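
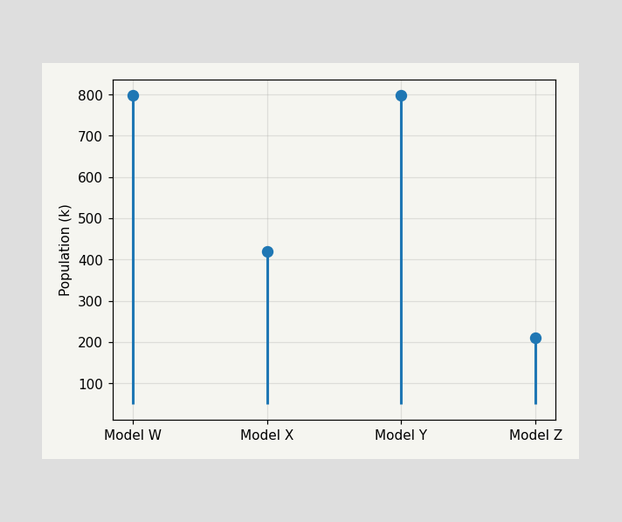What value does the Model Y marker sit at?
The Model Y marker sits at 798k.

798k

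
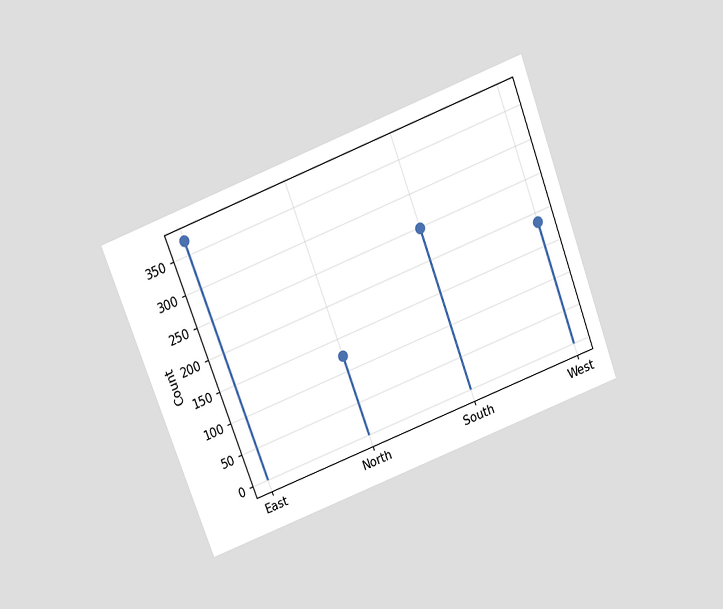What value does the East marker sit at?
The chart is tilted about 21° counter-clockwise and viewed slightly from above. The East marker sits at 372.

372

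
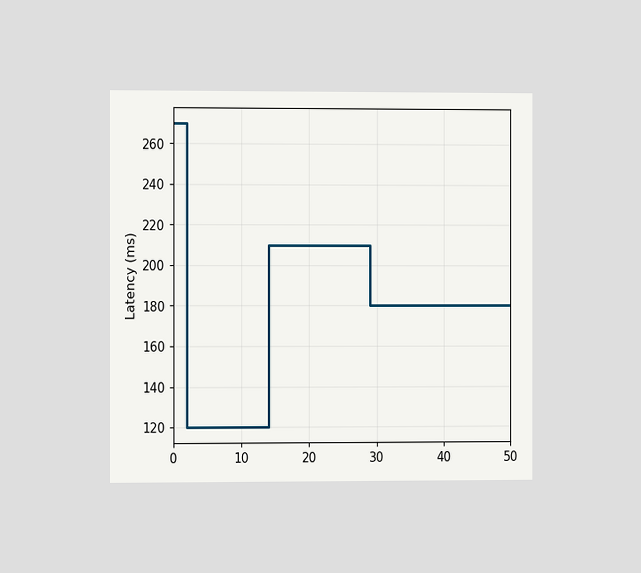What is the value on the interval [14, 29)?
210ms

The chart is viewed slightly from the left. On [14, 29) the step sits at 210ms.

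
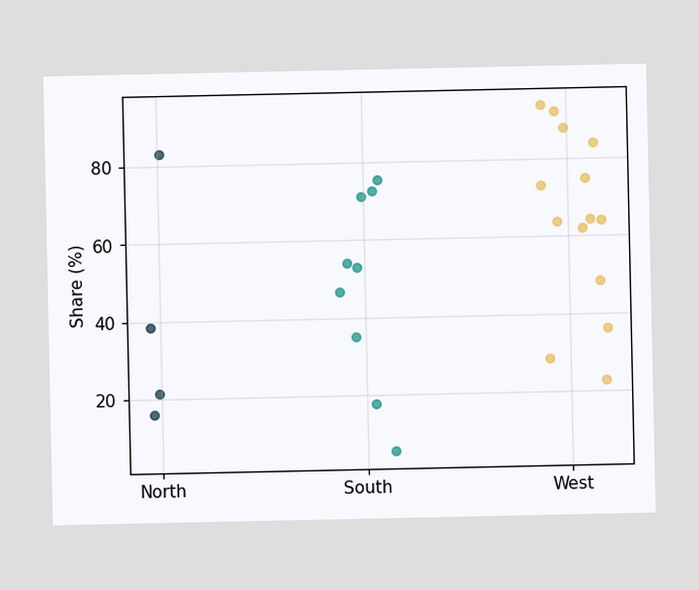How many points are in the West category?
Counting the markers in the West column gives 14.

14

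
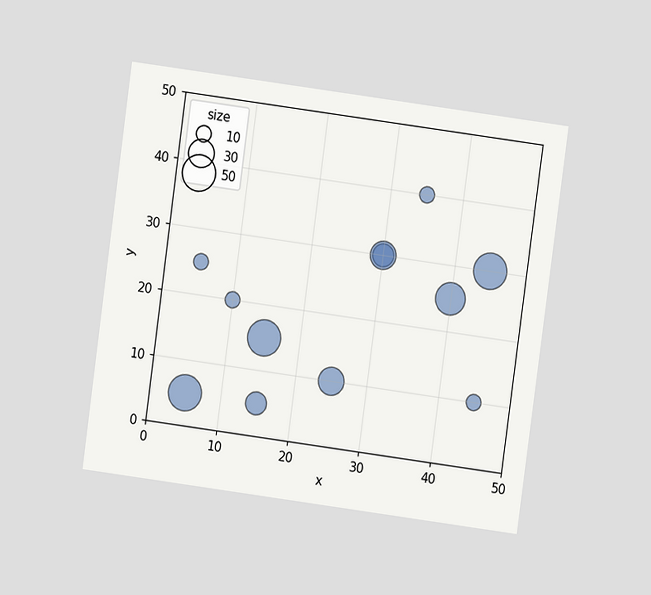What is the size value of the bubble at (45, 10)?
The chart is tilted about 8° clockwise and viewed at a slight angle. Matching the bubble at (45, 10) against the size legend gives 10.

10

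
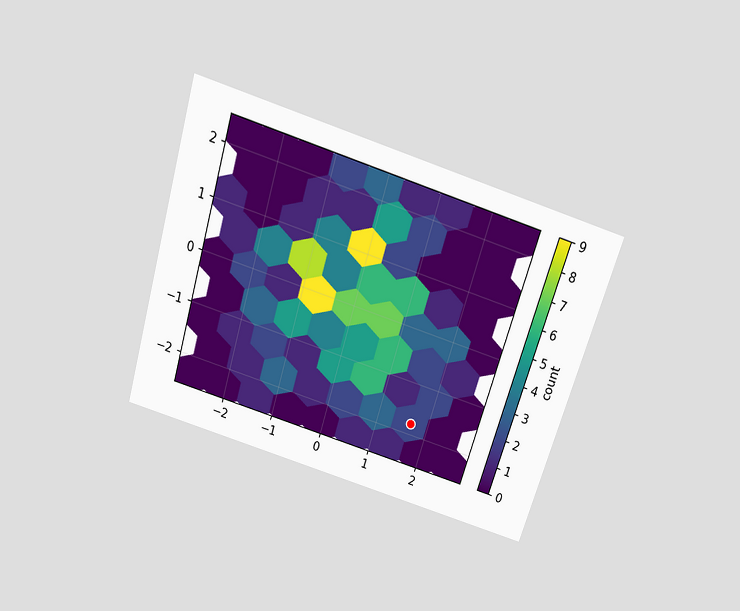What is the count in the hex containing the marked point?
The chart is tilted about 17° clockwise and viewed slightly from above. The marked hex reads 2 on the colorbar.

2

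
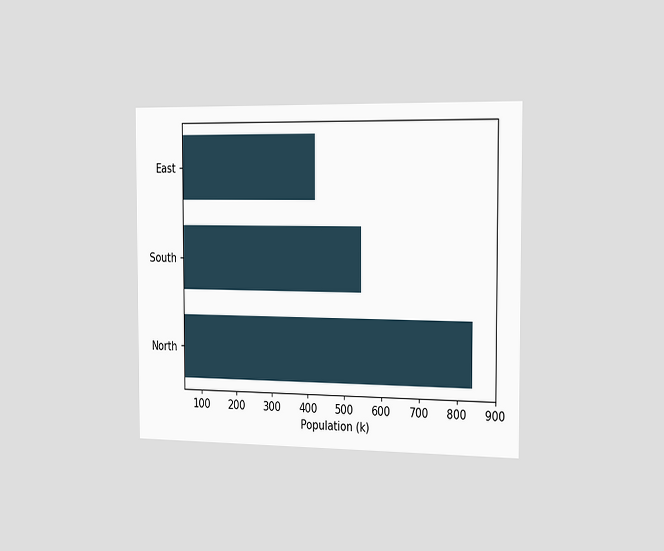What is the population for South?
The chart is viewed slightly from the right. Reading along the chart's x-axis, the South bar reaches 546k.

546k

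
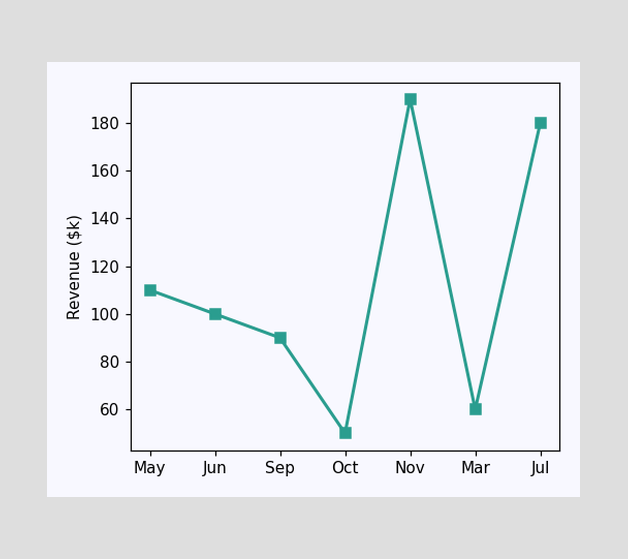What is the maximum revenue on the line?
$190k

The highest point is at Nov, and reading across to the y-axis gives $190k.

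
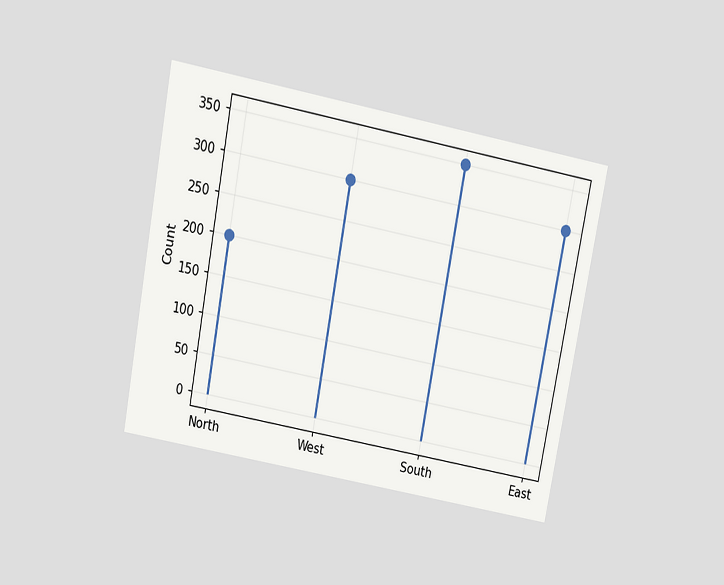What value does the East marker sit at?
300

The chart is tilted about 11° clockwise and viewed slightly from above. The East marker sits at 300.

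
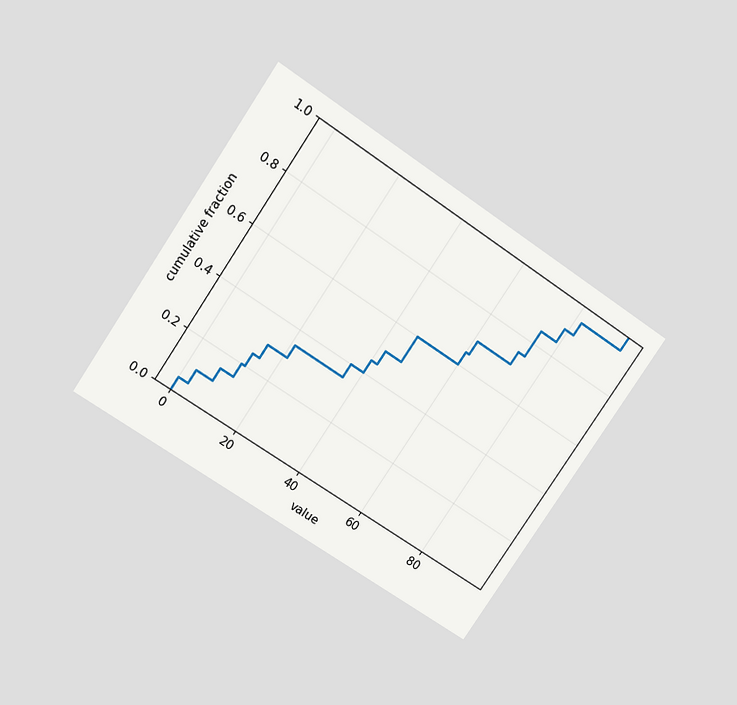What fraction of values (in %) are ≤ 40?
45%

The chart is tilted about 34° clockwise and viewed slightly from above. At x=40 the ECDF step is at 45%.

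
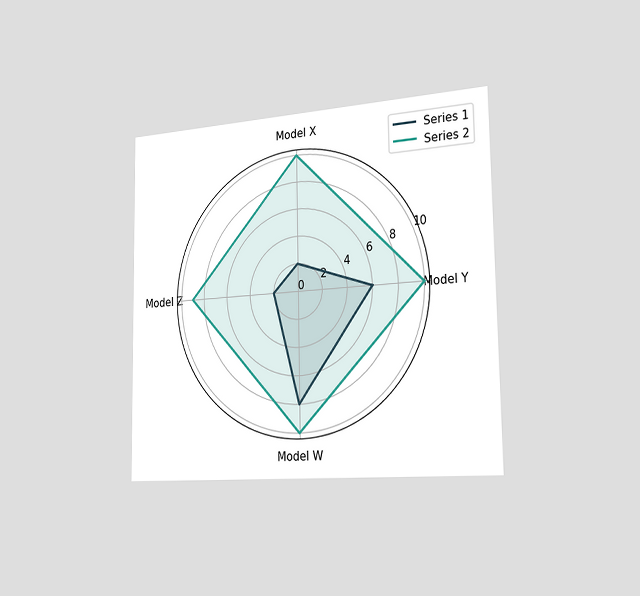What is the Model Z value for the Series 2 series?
The chart is viewed slightly from the right. On the Model Z axis, Series 2 reaches 9.

9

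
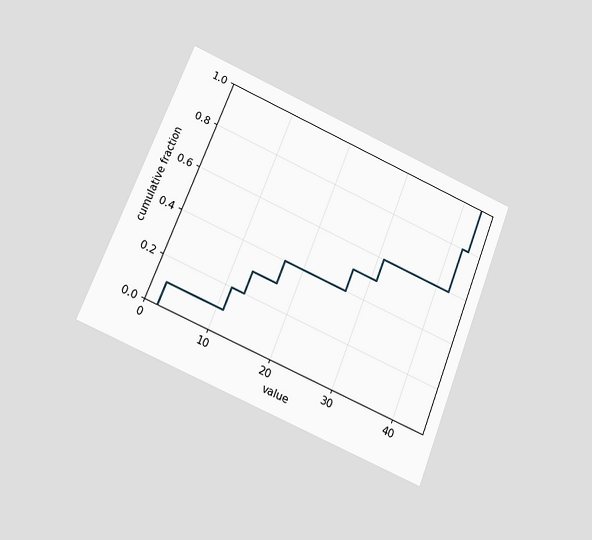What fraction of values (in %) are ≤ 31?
60%

The chart is tilted about 22° clockwise and viewed slightly from below. At x=31 the ECDF step is at 60%.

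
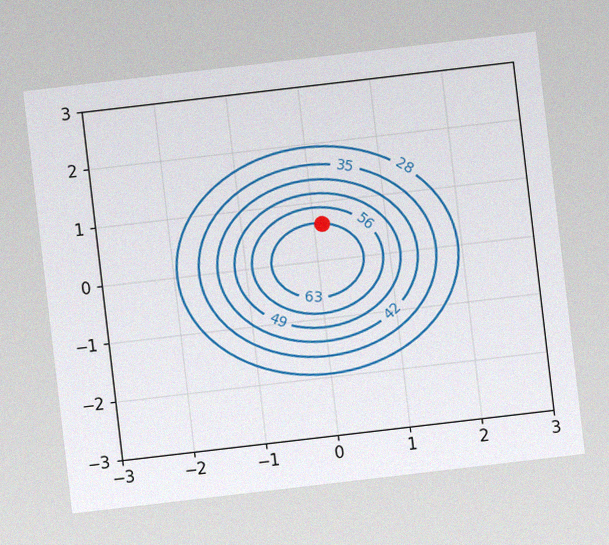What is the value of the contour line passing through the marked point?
The chart is tilted about 7° counter-clockwise, with some photo noise. The marked point sits on the contour labelled 63.

63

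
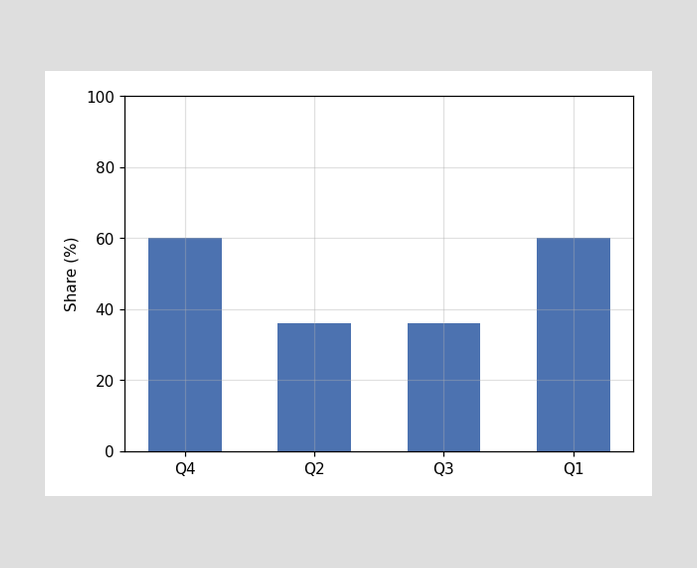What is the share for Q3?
Reading along the chart's y-axis, the Q3 bar reaches 36%.

36%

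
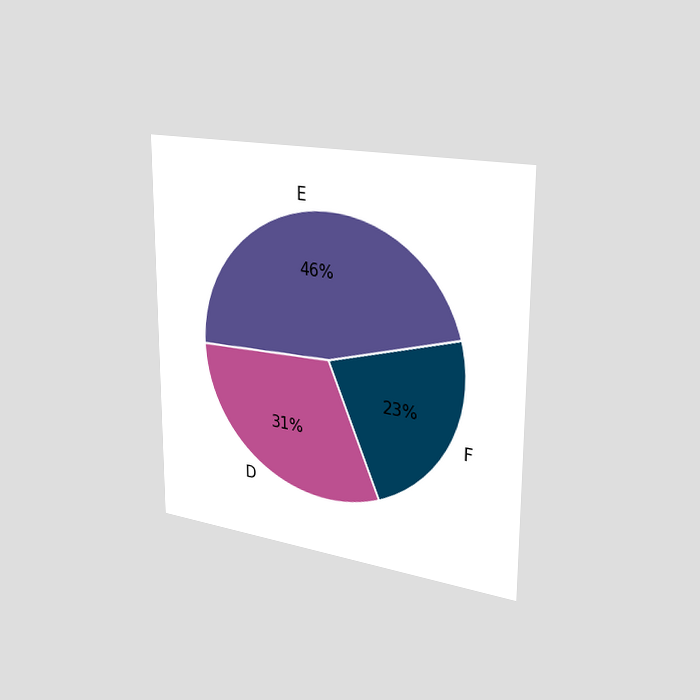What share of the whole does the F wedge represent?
The chart is viewed slightly from the right. The F slice takes up 23% of the pie.

23%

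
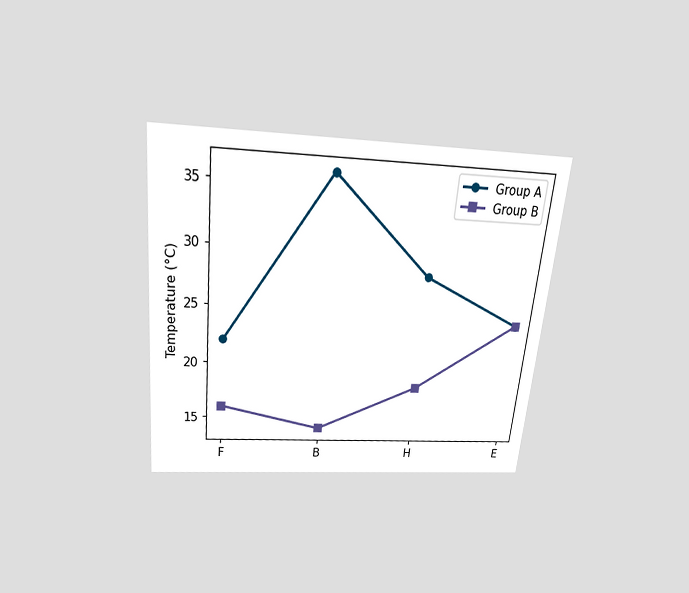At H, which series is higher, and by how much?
The chart is tilted about 6° clockwise and viewed slightly from above. At H, Group A sits above the other line by 10°C.

Group A, by 10°C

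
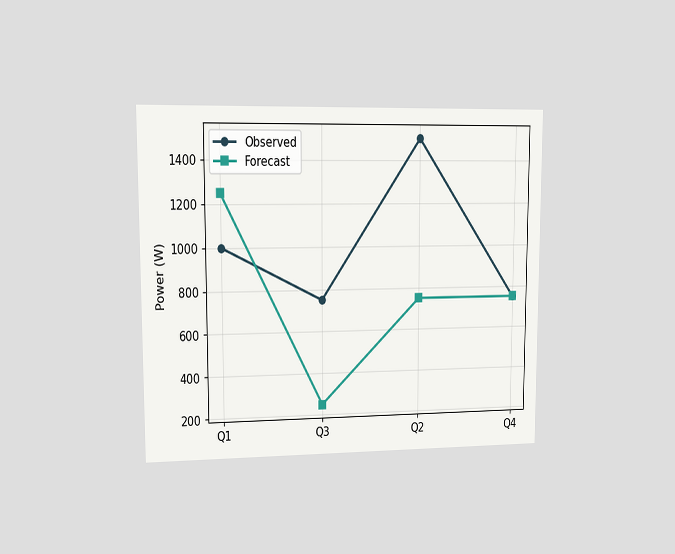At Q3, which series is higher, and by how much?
Observed, by 500W

The chart is viewed at a slight angle. At Q3, Observed sits above the other line by 500W.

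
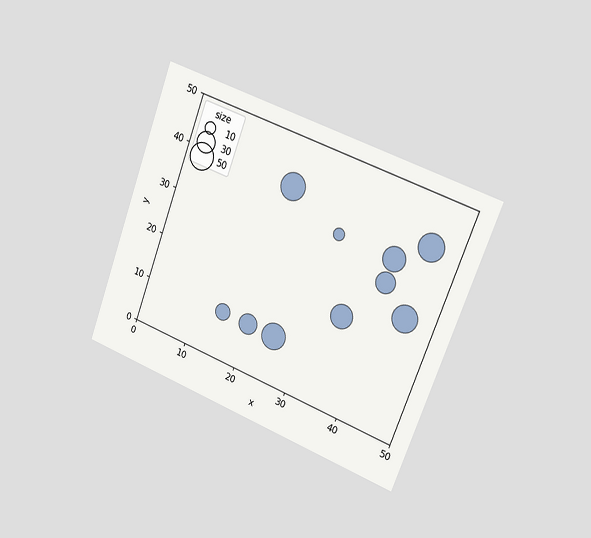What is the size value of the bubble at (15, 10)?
The chart is tilted about 20° clockwise and viewed slightly from the right. Matching the bubble at (15, 10) against the size legend gives 20.

20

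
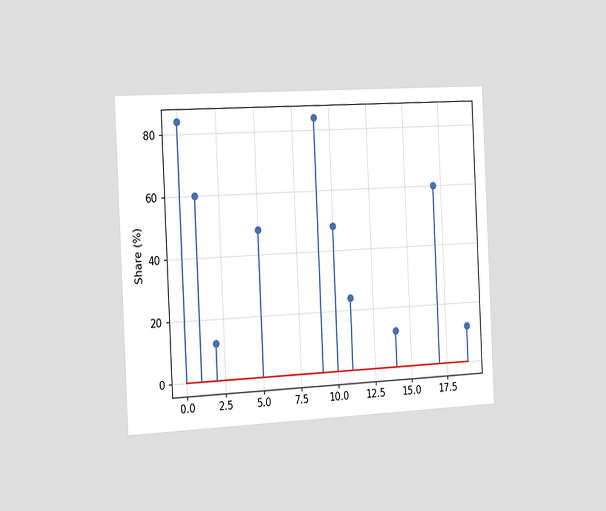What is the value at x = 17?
60%

The chart is tilted about 3° counter-clockwise and viewed slightly from the left. The stem at x=17 reaches 60%.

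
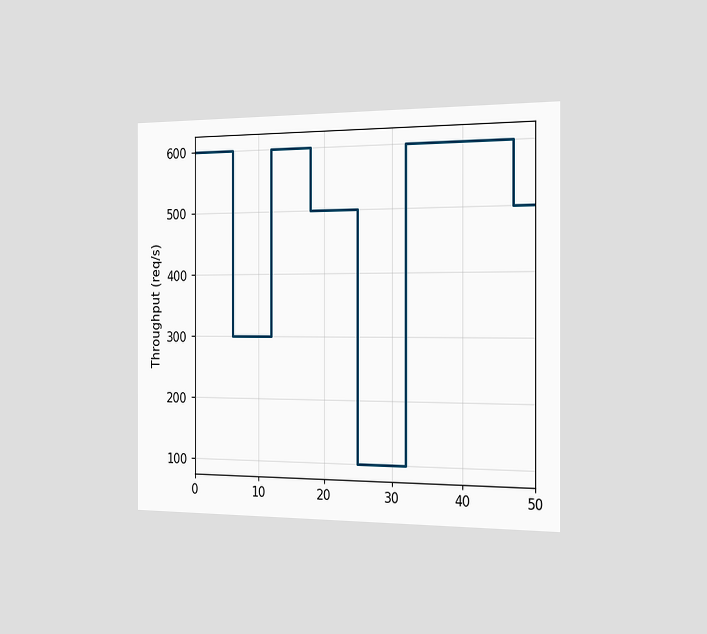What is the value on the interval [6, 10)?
300req/s

The chart is viewed slightly from the right. On [6, 10) the step sits at 300req/s.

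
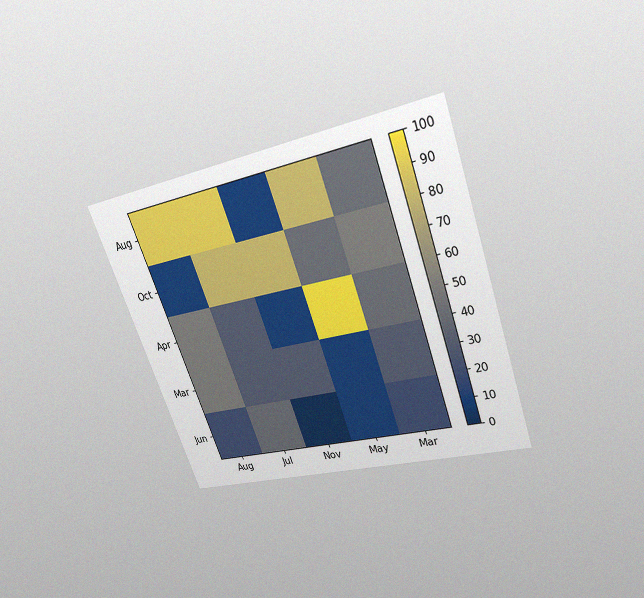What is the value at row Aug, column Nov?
The chart is tilted about 20° counter-clockwise and viewed slightly from above, with some photo noise. Matching cell (Aug, Nov) against the colorbar gives 10.

10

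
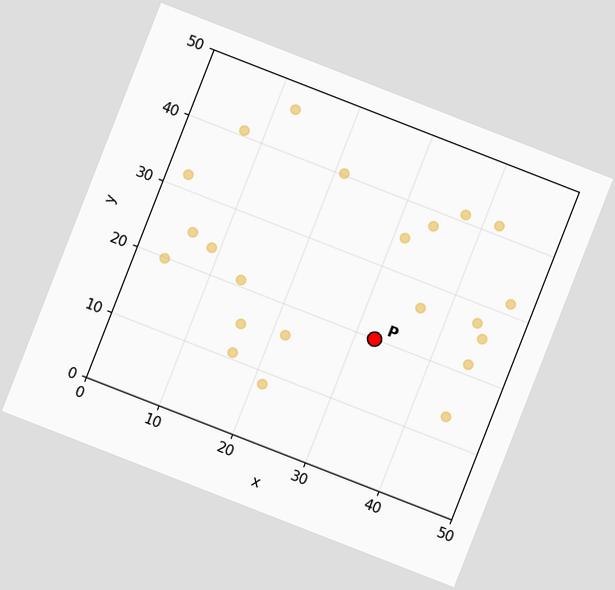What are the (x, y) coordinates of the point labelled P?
(32.5, 20)

The chart is tilted about 21° clockwise. Following the gridlines from P to each axis, P sits at (32.5, 20).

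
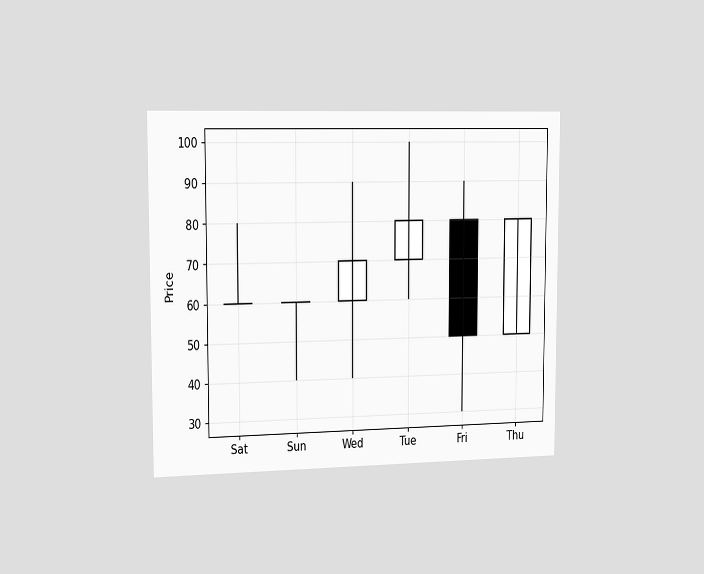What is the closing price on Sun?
60

The chart is viewed slightly from the left. The Sun candle closes at 60.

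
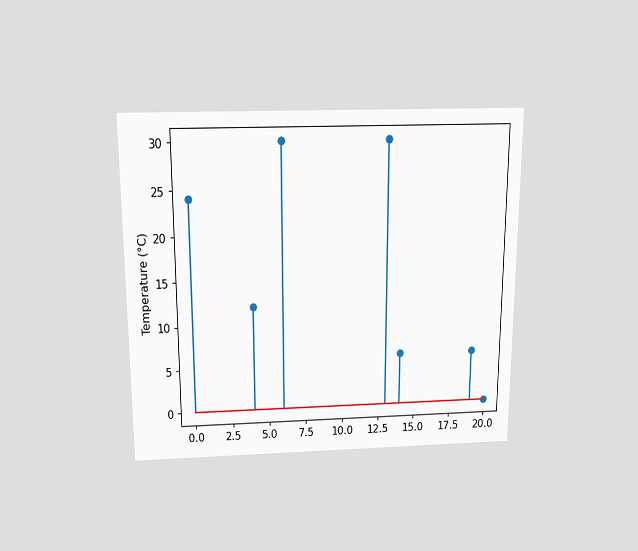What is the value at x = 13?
30°C

The chart is viewed slightly from above. The stem at x=13 reaches 30°C.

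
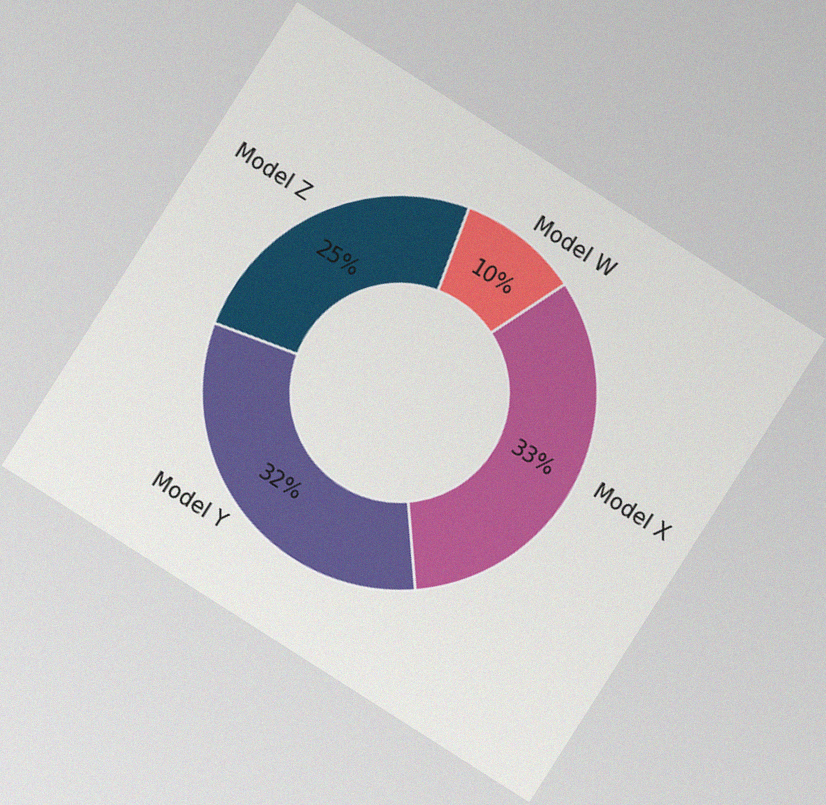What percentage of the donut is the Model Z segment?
25%

The chart is tilted about 33° clockwise, with some photo noise. The Model Z segment takes up 25% of the ring.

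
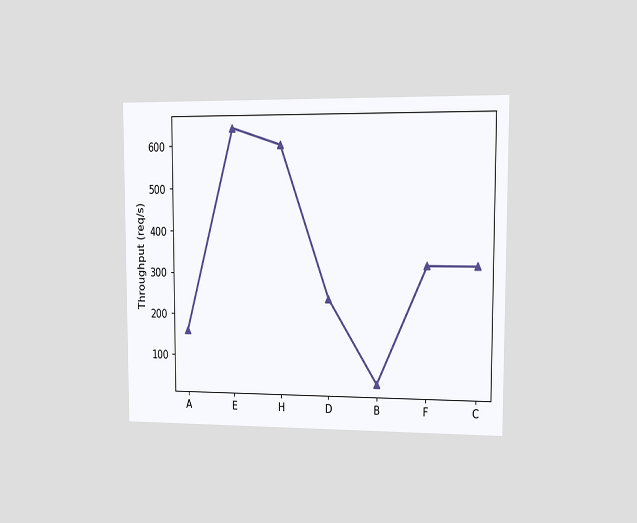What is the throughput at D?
240req/s

The chart is viewed at a slight angle. At D, the line is at 240req/s.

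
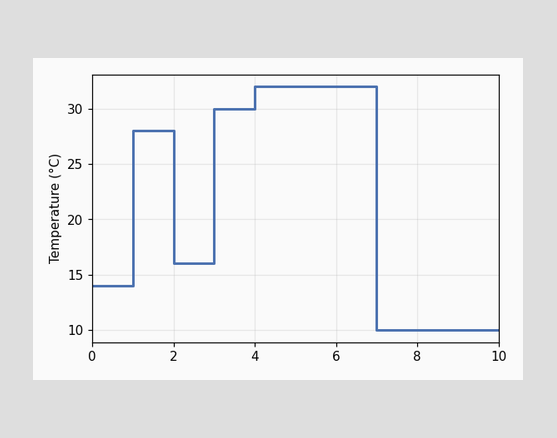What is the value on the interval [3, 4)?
On [3, 4) the step sits at 30°C.

30°C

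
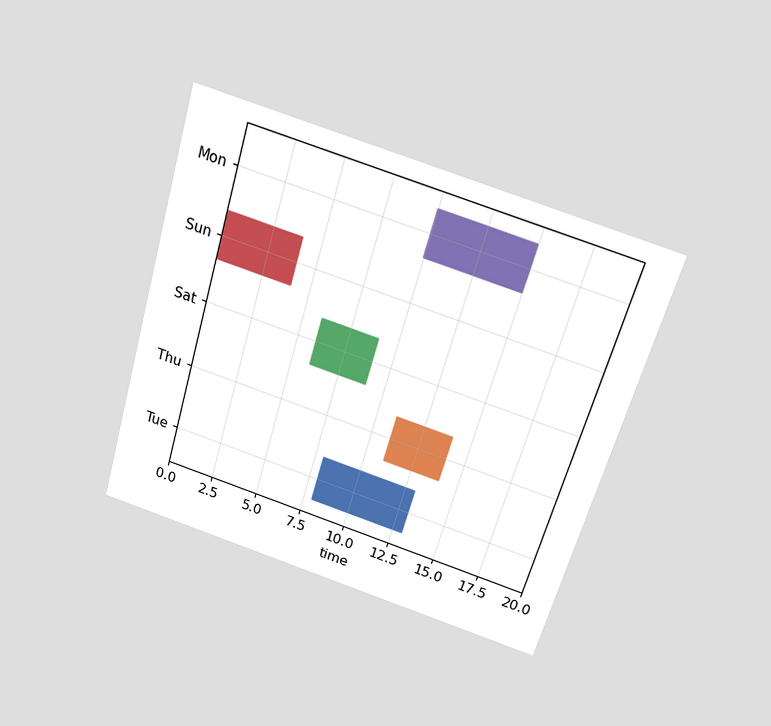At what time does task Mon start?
The chart is tilted about 16° clockwise and viewed slightly from above. The Mon bar begins at t=10.

10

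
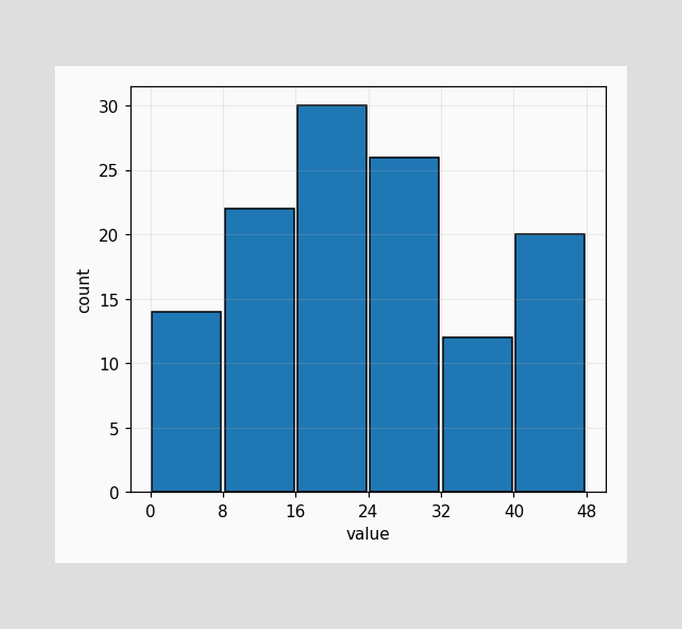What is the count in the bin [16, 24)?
The [16, 24) bin has height 30.

30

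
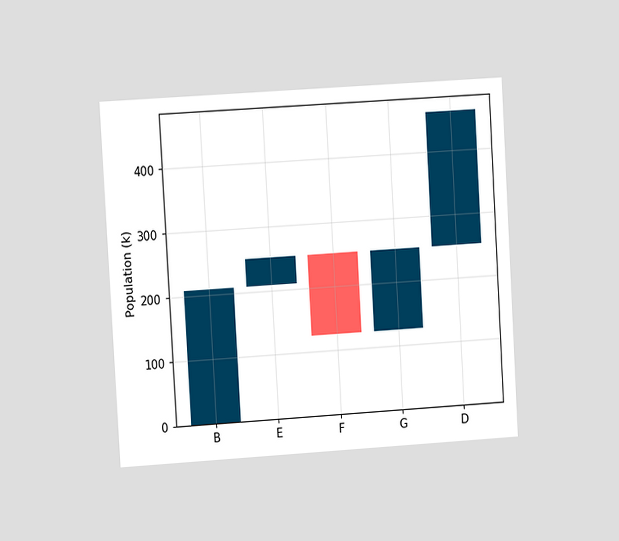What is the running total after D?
The chart is tilted about 3° counter-clockwise and viewed at a slight angle. After D the running total reaches 462k.

462k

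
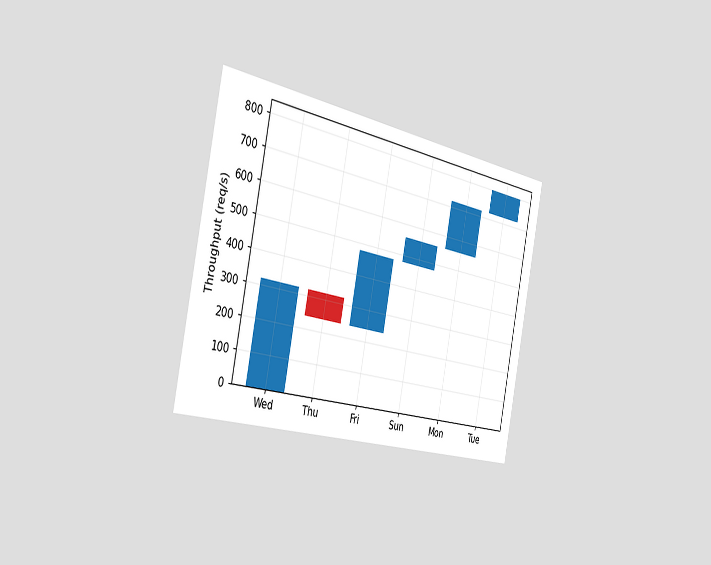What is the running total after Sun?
The chart is tilted about 11° clockwise and viewed slightly from the left. After Sun the running total reaches 560req/s.

560req/s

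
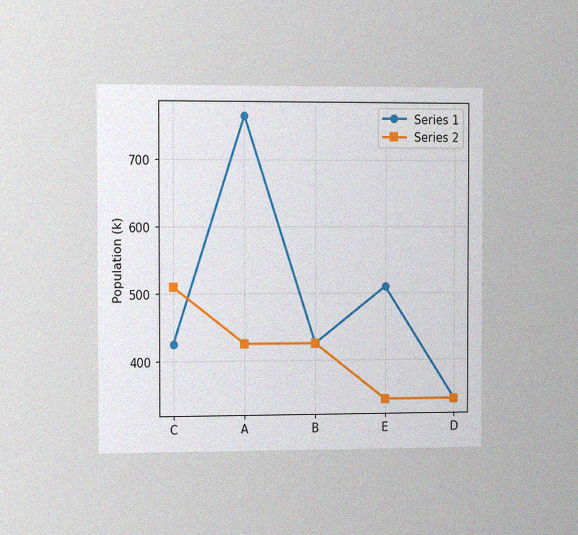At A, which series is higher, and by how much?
The chart is viewed slightly from the left, with some photo noise. At A, Series 1 sits above the other line by 340k.

Series 1, by 340k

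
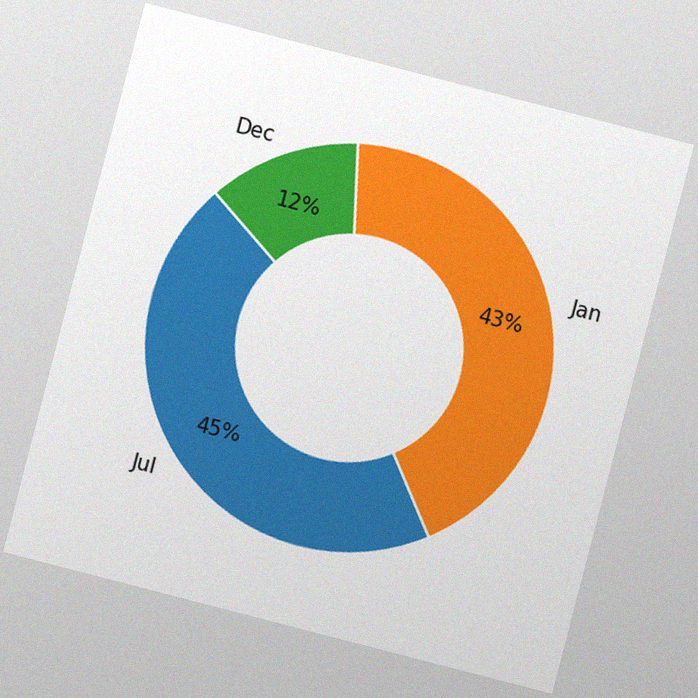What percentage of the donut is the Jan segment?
The chart is tilted about 15° clockwise, with some photo noise. The Jan segment takes up 43% of the ring.

43%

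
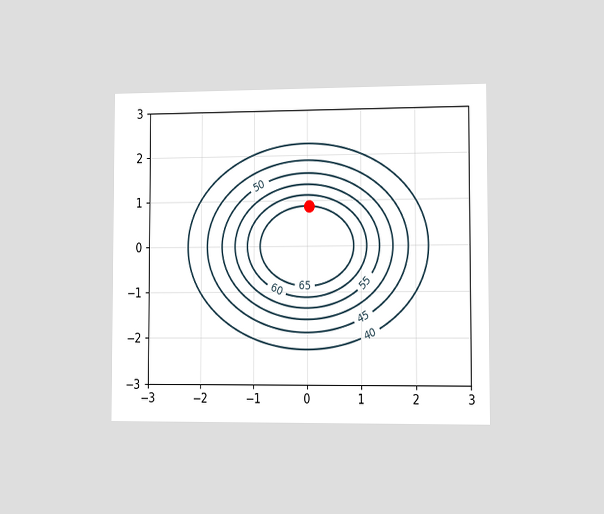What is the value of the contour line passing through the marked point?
The chart is viewed slightly from the right. The marked point sits on the contour labelled 65.

65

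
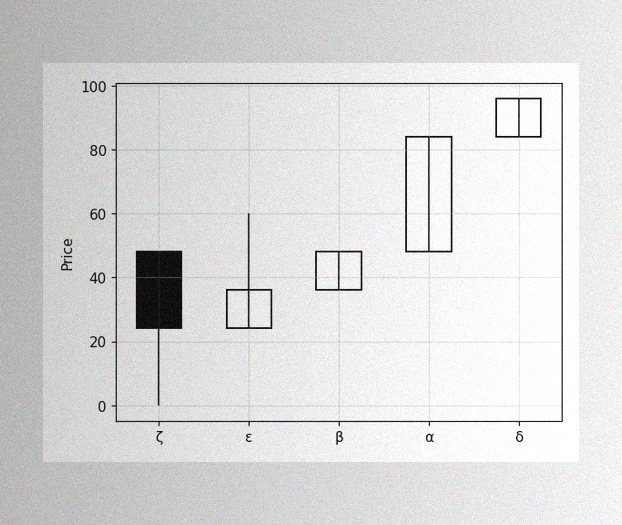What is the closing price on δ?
The image has some photo noise and uneven lighting. The δ candle closes at 96.

96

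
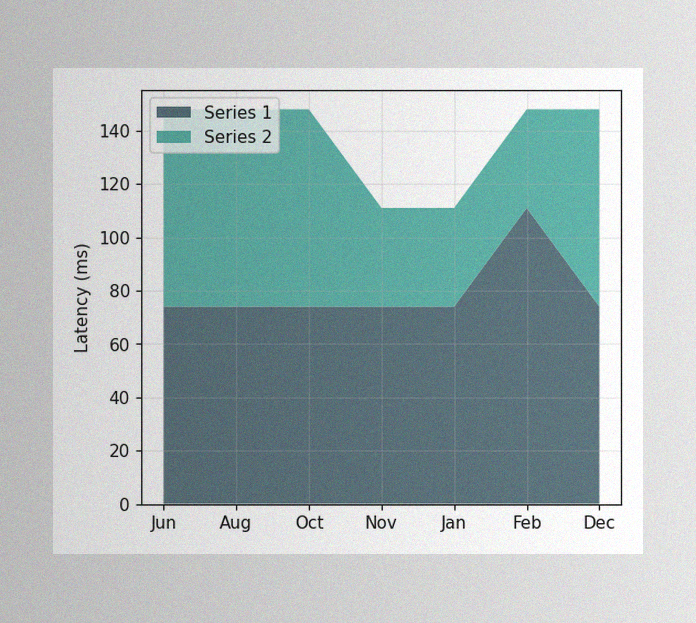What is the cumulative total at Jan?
111ms

The image has some photo noise and uneven lighting. The stacked total at Jan reaches 111ms.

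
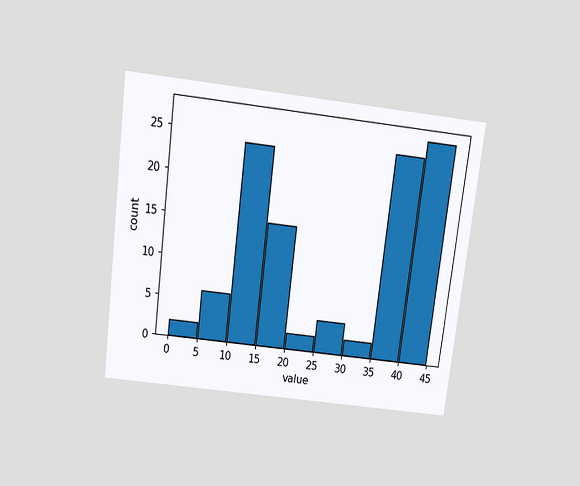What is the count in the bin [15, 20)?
15

The chart is tilted about 7° clockwise and viewed slightly from above. The [15, 20) bin has height 15.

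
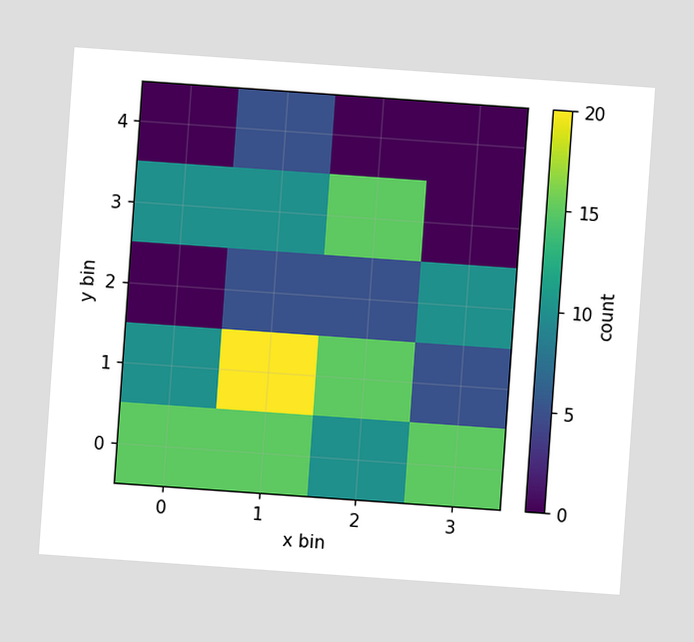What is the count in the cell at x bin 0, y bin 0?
15

The chart is tilted about 4° clockwise. Matching the cell (0, 0) against the colorbar gives 15.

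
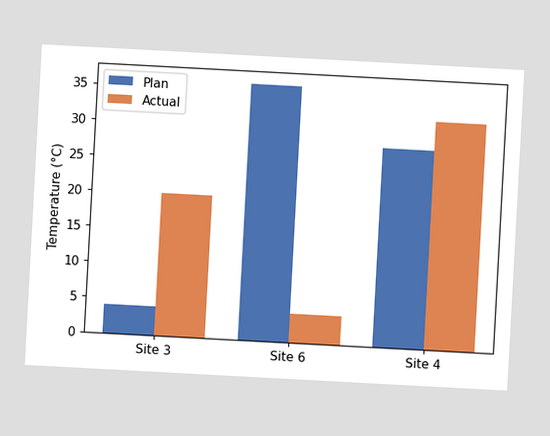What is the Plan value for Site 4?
The chart is tilted about 3° clockwise. The Plan bar at Site 4 reaches 28°C on the y-axis.

28°C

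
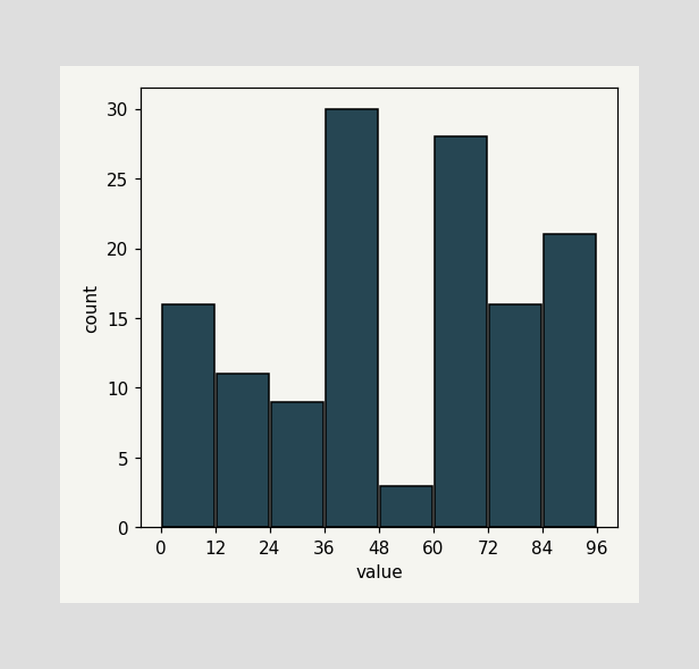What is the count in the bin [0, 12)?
The [0, 12) bin has height 16.

16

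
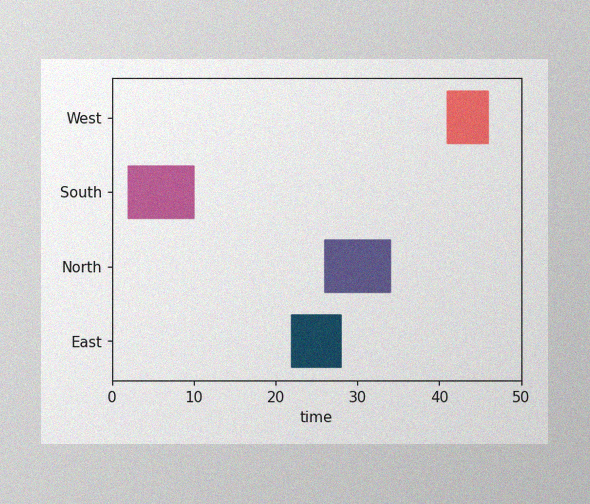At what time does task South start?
The image has some photo noise and uneven lighting. The South bar begins at t=2.

2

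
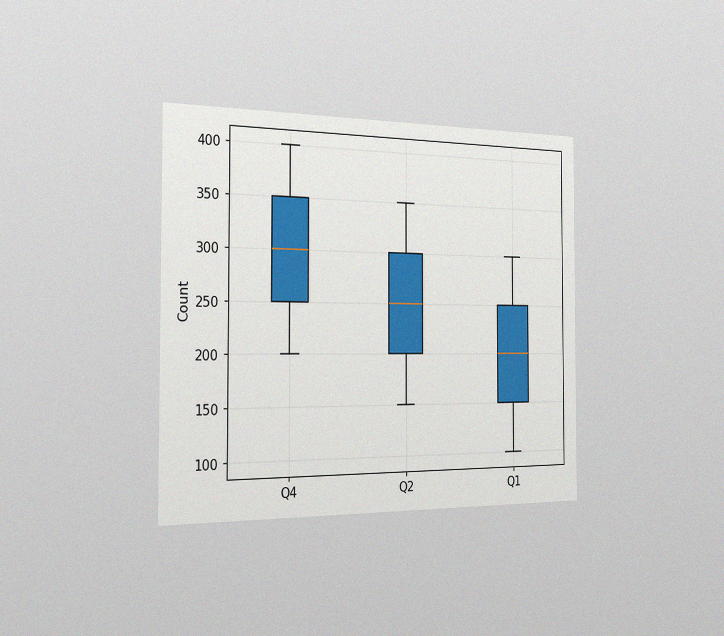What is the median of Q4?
The chart is viewed slightly from the left, with some photo noise. The median line in the Q4 box sits at 300.

300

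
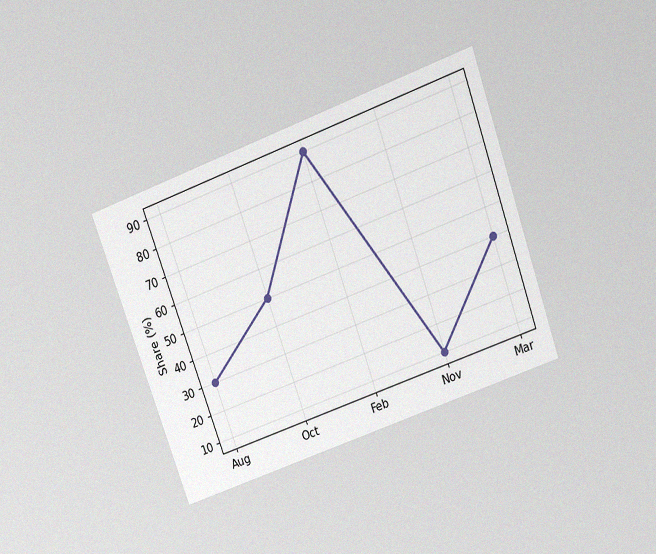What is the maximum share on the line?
90%

The chart is tilted about 20° counter-clockwise and viewed slightly from above, with some photo noise. The highest point is at Feb, and reading across to the y-axis gives 90%.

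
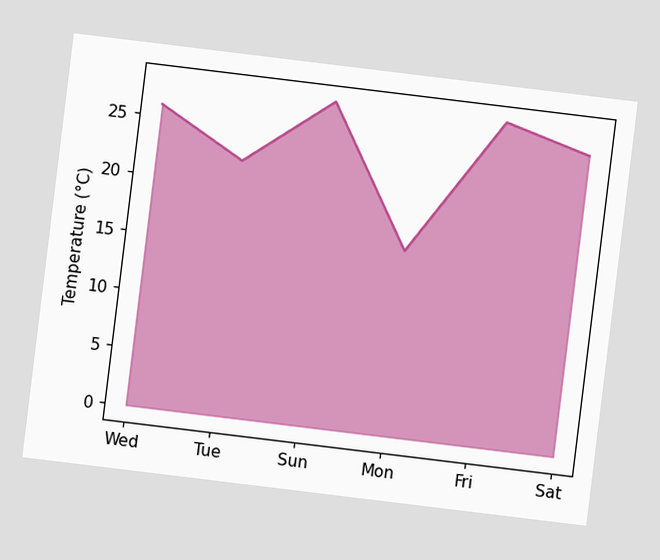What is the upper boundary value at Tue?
22°C

The chart is tilted about 7° clockwise. At Tue the upper boundary is at 22°C.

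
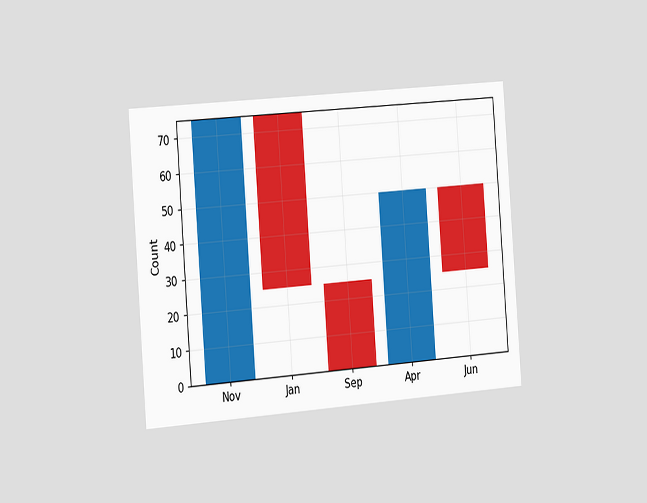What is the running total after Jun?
The chart is tilted about 4° counter-clockwise and viewed slightly from the left. After Jun the running total reaches 25.

25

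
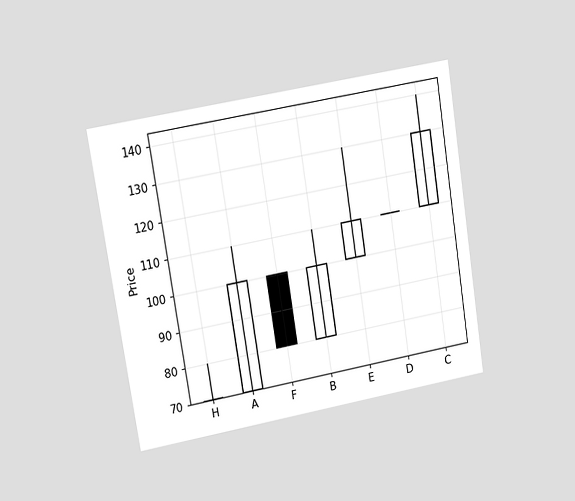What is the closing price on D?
110

The chart is tilted about 9° counter-clockwise and viewed at a slight angle. The D candle closes at 110.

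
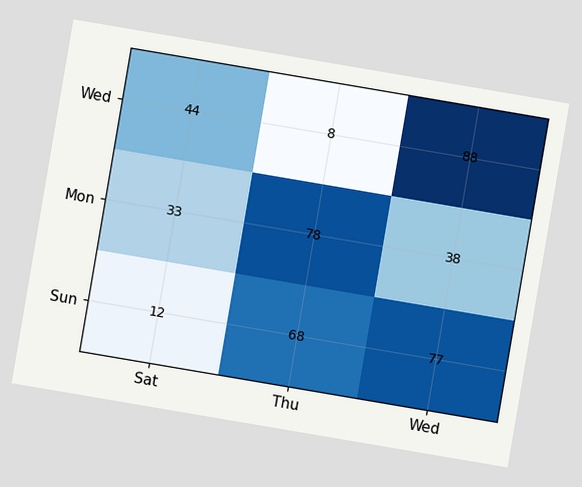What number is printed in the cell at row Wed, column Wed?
The chart is tilted about 10° clockwise. The (Wed, Wed) cell reads 88.

88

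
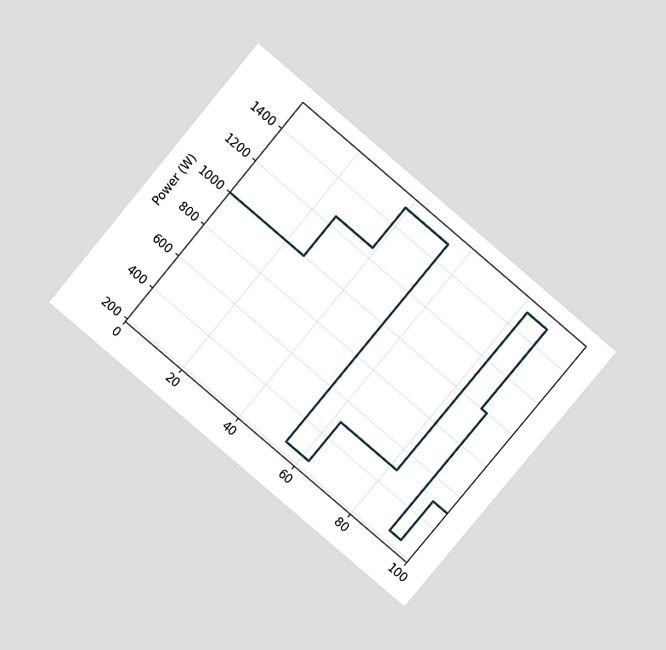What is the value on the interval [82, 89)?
The chart is tilted about 40° clockwise and viewed at a slight angle. On [82, 89) the step sits at 1500W.

1500W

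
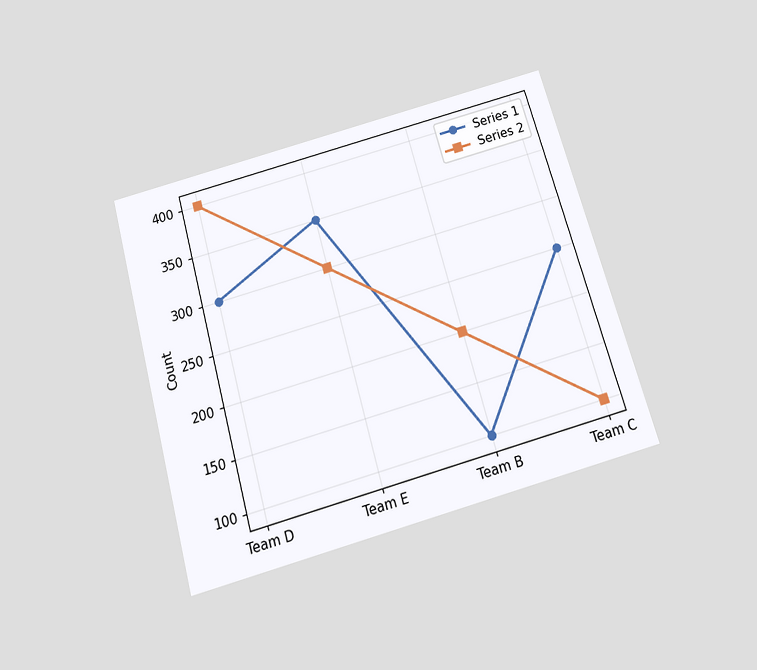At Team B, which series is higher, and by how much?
The chart is tilted about 16° counter-clockwise and viewed slightly from below. At Team B, Series 2 sits above the other line by 100.

Series 2, by 100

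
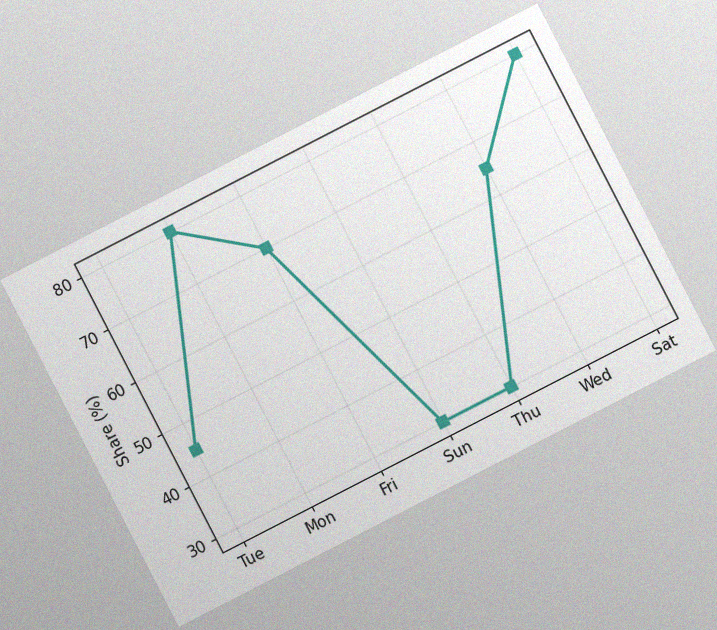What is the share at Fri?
The chart is tilted about 27° counter-clockwise, with some photo noise. At Fri, the line is at 70%.

70%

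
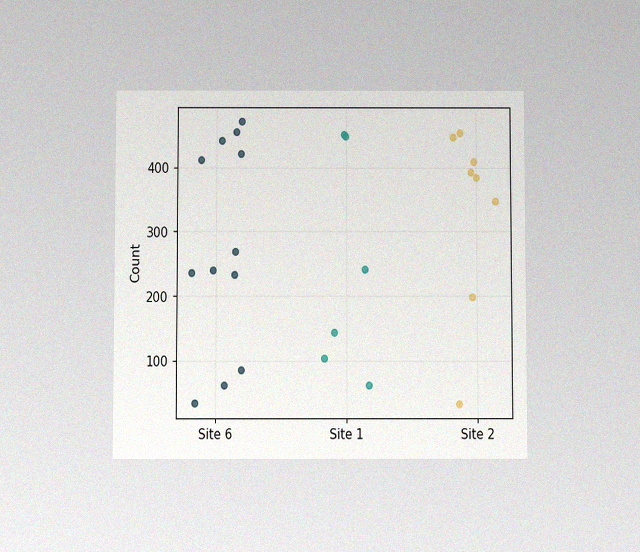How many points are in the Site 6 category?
12

The chart is viewed slightly from below, with some photo noise. Counting the markers in the Site 6 column gives 12.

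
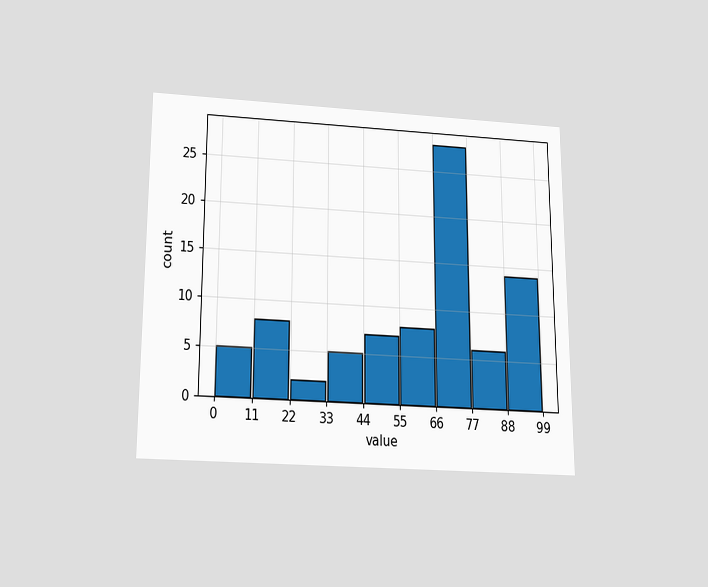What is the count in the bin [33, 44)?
5

The chart is viewed slightly from below. The [33, 44) bin has height 5.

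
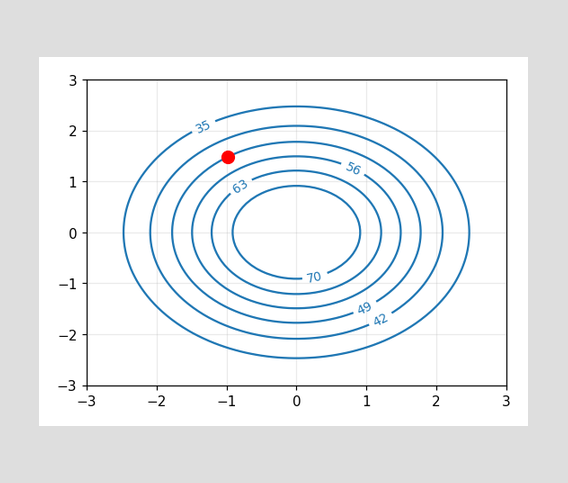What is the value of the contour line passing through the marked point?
The marked point sits on the contour labelled 49.

49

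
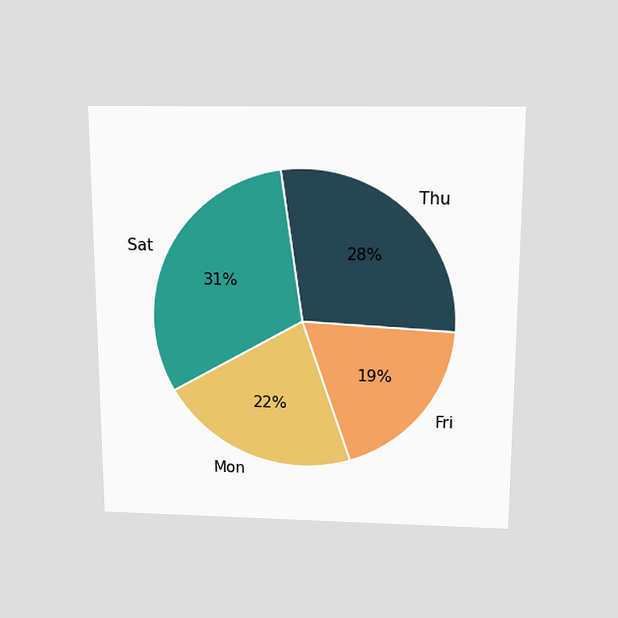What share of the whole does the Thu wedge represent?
28%

The chart is viewed slightly from above. The Thu slice takes up 28% of the pie.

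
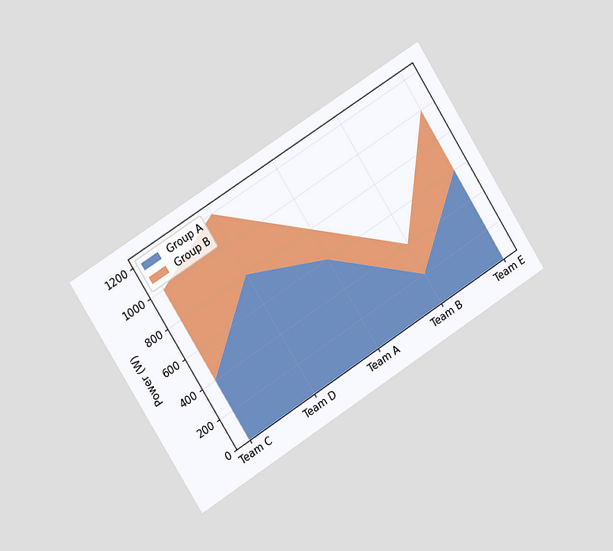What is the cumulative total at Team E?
1000W

The chart is tilted about 32° counter-clockwise and viewed slightly from the left. The stacked total at Team E reaches 1000W.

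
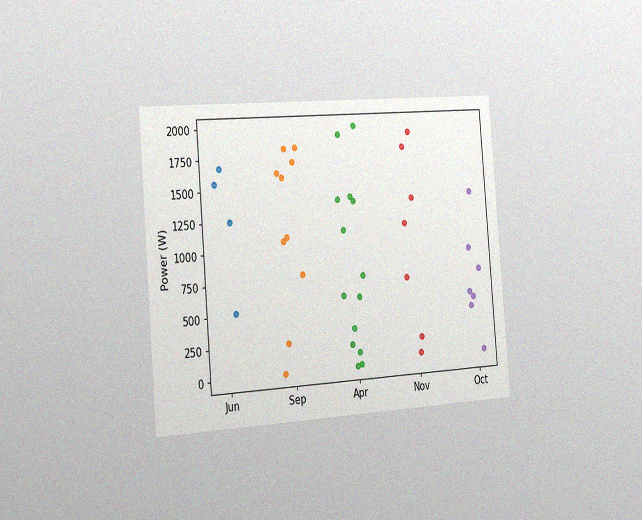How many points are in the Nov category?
The chart is tilted about 5° counter-clockwise and viewed slightly from the left, with some photo noise. Counting the markers in the Nov column gives 7.

7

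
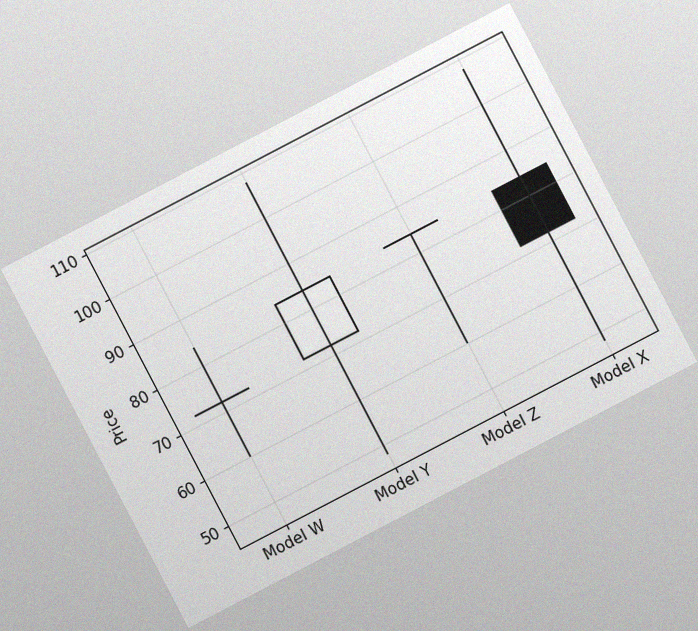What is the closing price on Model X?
72

The chart is tilted about 28° counter-clockwise, with some photo noise. The Model X candle closes at 72.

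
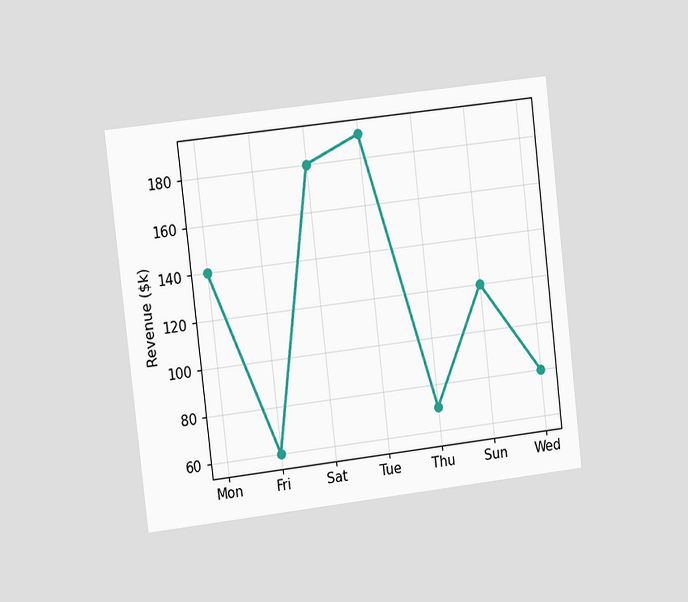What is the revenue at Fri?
The chart is tilted about 7° counter-clockwise and viewed slightly from the left. At Fri, the line is at $60k.

$60k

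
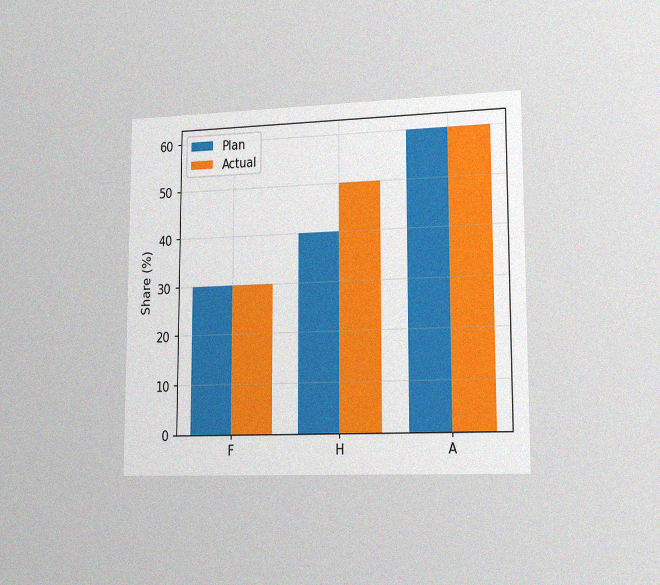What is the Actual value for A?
The chart is viewed slightly from the right, with some photo noise. The Actual bar at A reaches 60% on the y-axis.

60%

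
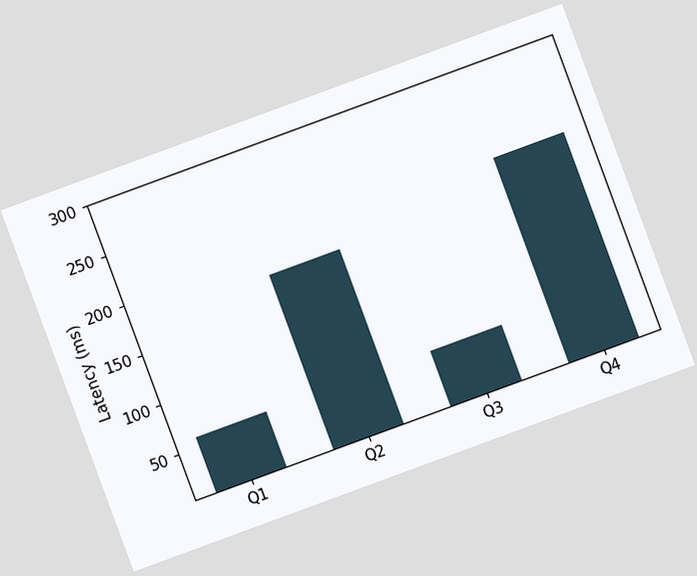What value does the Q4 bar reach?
210ms

The chart is tilted about 20° counter-clockwise. Reading along the chart's y-axis, the Q4 bar reaches 210ms.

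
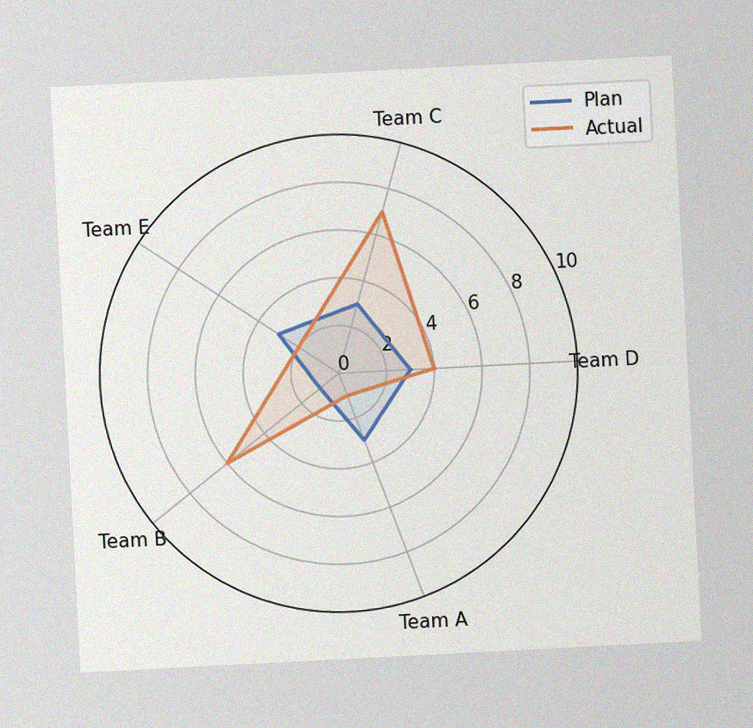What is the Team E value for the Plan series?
3

The chart is tilted about 3° counter-clockwise, with some photo noise. On the Team E axis, Plan reaches 3.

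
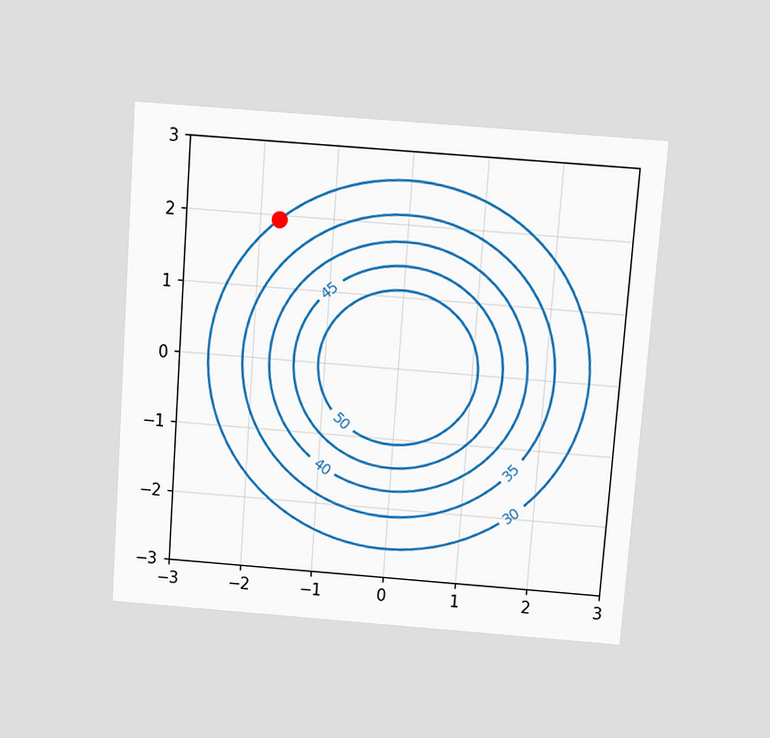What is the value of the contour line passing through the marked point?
30

The chart is tilted about 4° clockwise and viewed slightly from above. The marked point sits on the contour labelled 30.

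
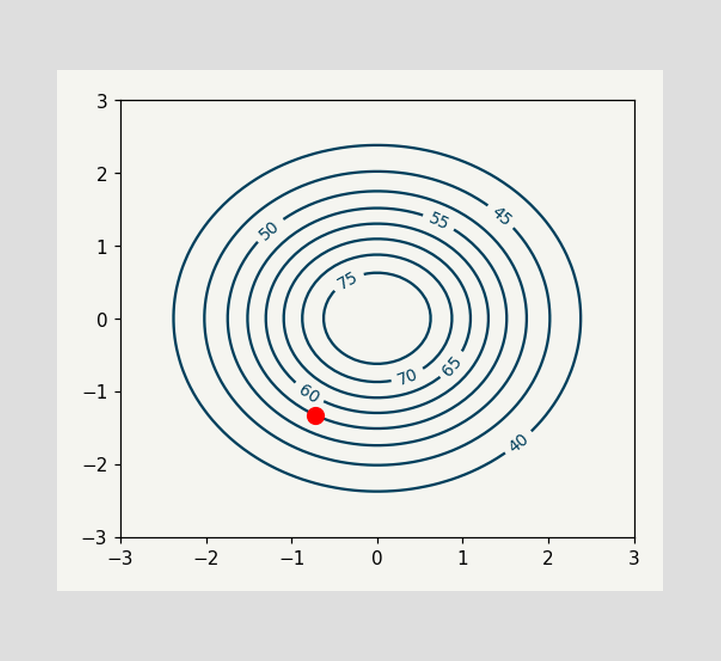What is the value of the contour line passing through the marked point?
The marked point sits on the contour labelled 55.

55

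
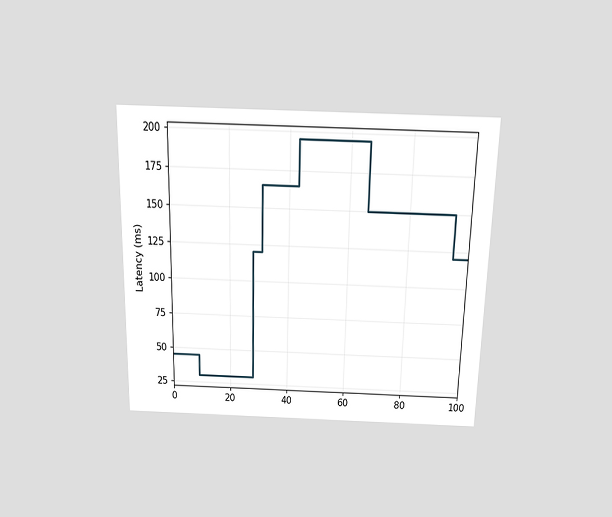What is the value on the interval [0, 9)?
The chart is viewed slightly from above. On [0, 9) the step sits at 45ms.

45ms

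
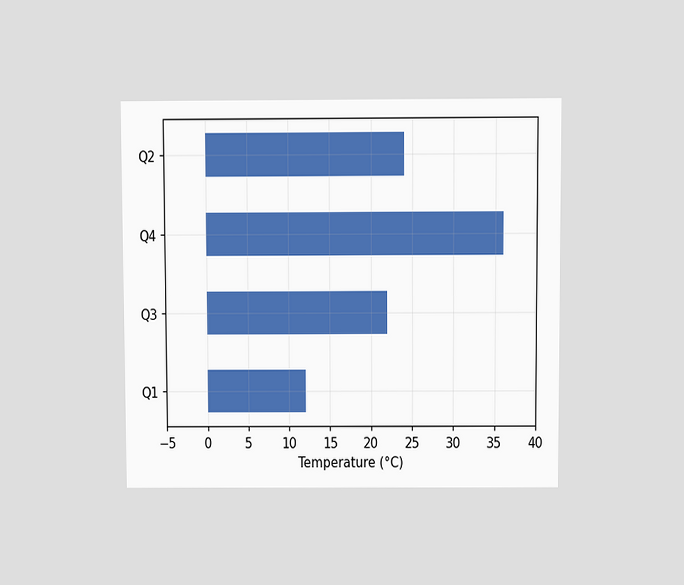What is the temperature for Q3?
The chart is viewed at a slight angle. Reading along the chart's x-axis, the Q3 bar reaches 22°C.

22°C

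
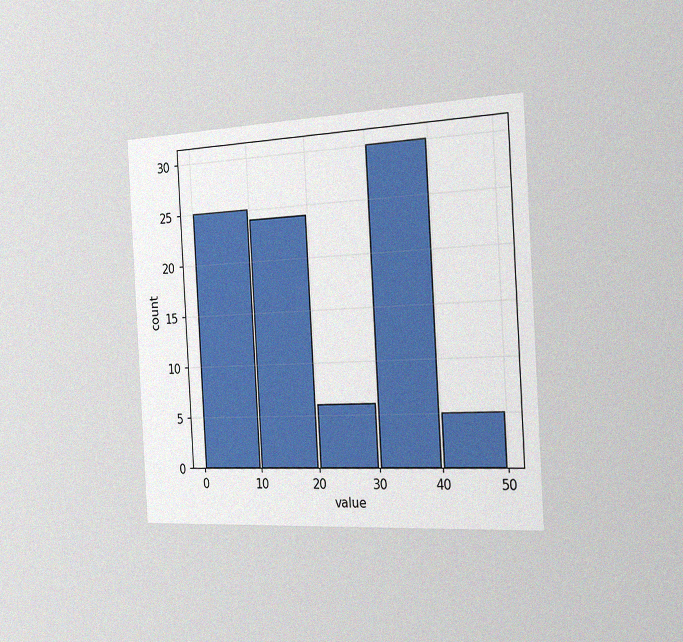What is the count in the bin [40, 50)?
5

The chart is tilted about 3° counter-clockwise and viewed slightly from the right, with some photo noise. The [40, 50) bin has height 5.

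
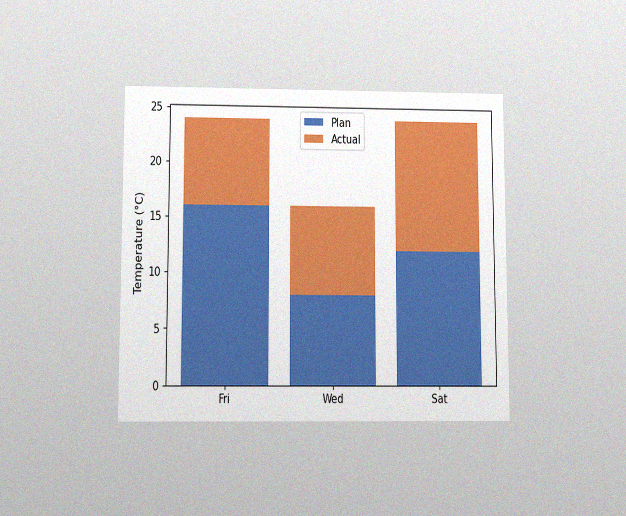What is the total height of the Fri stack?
The chart is viewed slightly from below, with some photo noise. The Fri stack's top reaches 24°C on the y-axis.

24°C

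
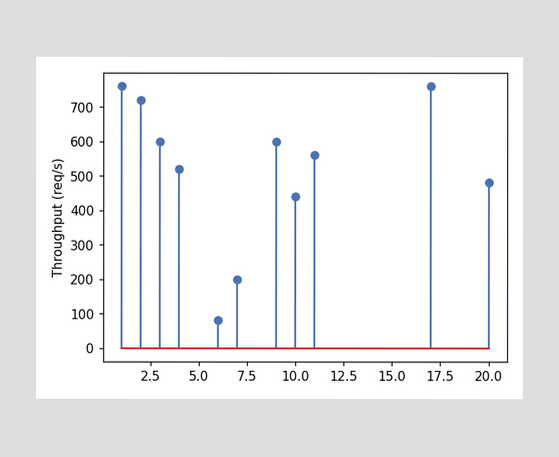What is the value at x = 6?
The stem at x=6 reaches 80req/s.

80req/s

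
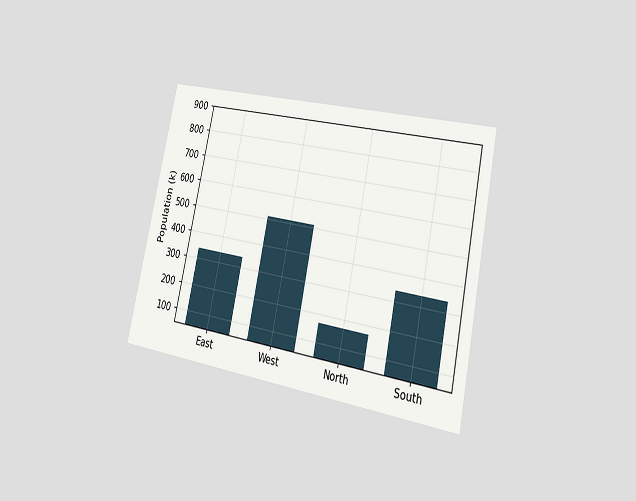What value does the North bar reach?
The chart is tilted about 12° clockwise and viewed slightly from the right. Reading along the chart's y-axis, the North bar reaches 170k.

170k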